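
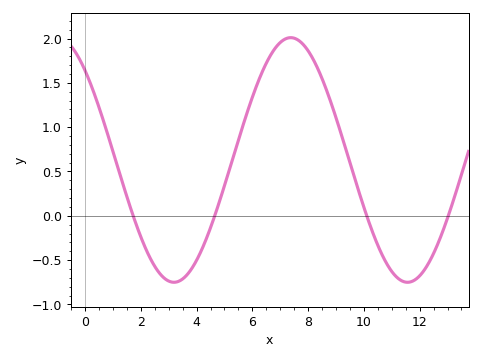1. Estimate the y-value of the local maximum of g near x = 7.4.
2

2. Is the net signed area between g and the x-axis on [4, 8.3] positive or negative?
positive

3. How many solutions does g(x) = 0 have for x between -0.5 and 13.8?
4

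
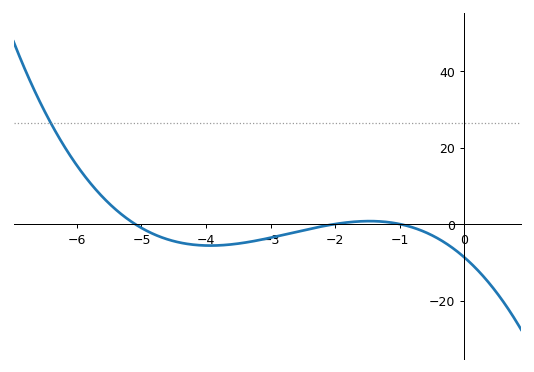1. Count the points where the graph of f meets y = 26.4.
1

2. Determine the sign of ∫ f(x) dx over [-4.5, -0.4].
negative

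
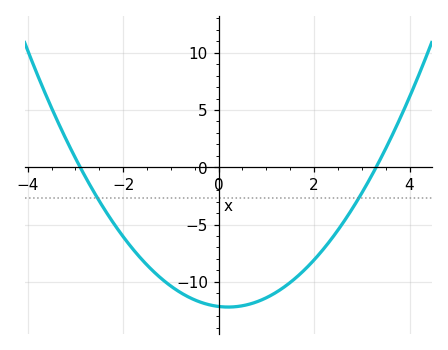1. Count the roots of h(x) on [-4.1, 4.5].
2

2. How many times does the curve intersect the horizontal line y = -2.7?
2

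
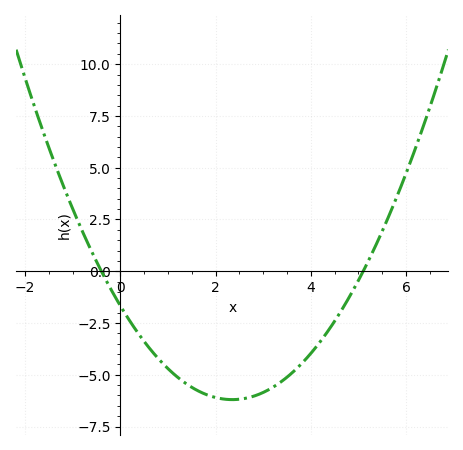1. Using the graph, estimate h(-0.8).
1.94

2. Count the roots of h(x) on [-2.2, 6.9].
2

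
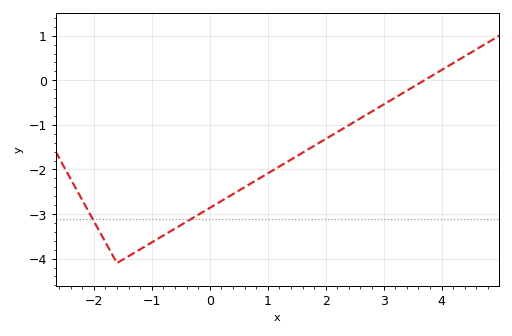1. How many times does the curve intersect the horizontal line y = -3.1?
2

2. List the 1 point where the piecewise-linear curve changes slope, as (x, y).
(-1.6, -4.1)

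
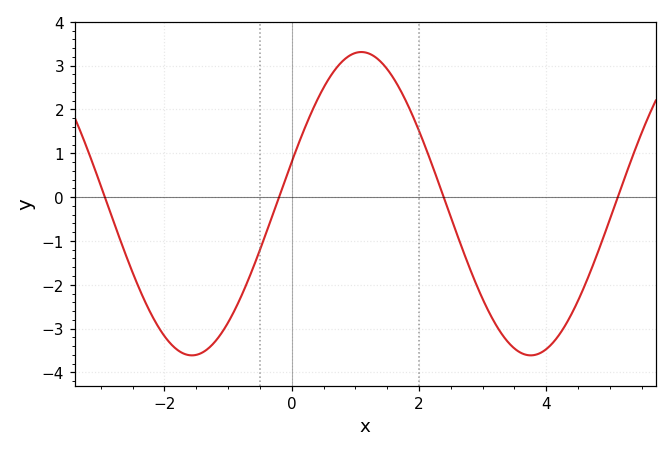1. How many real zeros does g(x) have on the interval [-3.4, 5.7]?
4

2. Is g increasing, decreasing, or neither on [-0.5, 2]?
neither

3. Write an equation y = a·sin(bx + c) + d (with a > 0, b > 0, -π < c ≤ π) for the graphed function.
y = 3.46sin(1.18x + 0.28) - 0.15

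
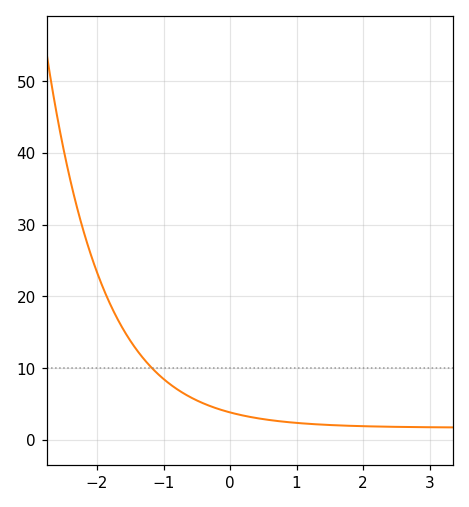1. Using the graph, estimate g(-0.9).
7.73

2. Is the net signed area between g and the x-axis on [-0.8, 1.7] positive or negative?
positive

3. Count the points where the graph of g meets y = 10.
1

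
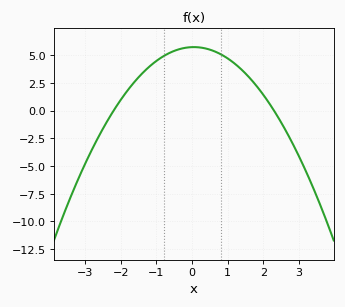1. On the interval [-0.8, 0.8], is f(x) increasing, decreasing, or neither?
neither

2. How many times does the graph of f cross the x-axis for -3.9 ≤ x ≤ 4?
2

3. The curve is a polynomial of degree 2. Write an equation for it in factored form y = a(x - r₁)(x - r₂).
y = -1.13(x + 2.2)(x - 2.3)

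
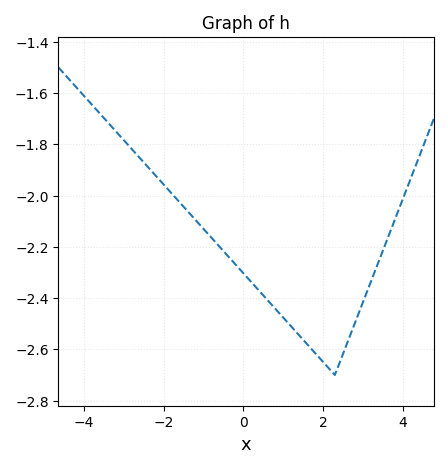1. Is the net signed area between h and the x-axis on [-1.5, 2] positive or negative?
negative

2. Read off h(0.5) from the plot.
-2.38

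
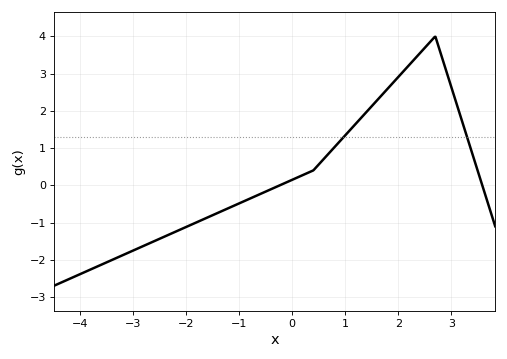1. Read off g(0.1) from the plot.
0.2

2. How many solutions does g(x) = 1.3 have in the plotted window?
2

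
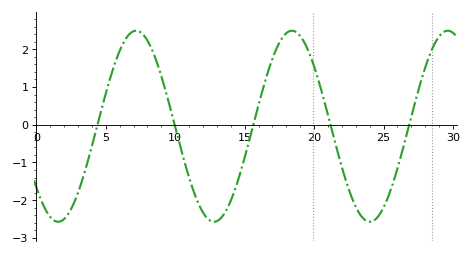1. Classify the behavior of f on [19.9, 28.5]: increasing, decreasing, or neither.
neither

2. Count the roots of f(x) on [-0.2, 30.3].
5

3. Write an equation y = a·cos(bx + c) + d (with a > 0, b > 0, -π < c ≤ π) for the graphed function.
y = 2.53cos(0.56x + 2.26) - 0.04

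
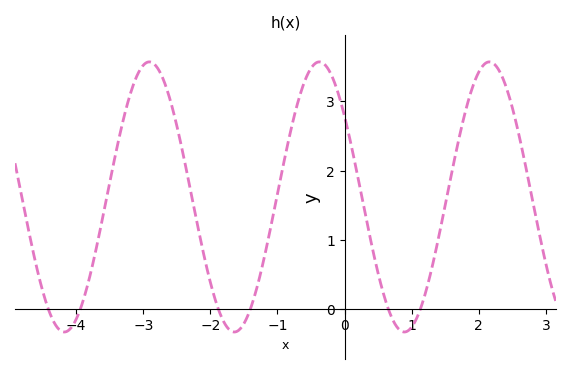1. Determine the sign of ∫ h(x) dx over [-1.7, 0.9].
positive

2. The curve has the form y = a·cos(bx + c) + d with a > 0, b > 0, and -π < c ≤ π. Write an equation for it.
y = 1.95cos(2.48x + 0.932) + 1.62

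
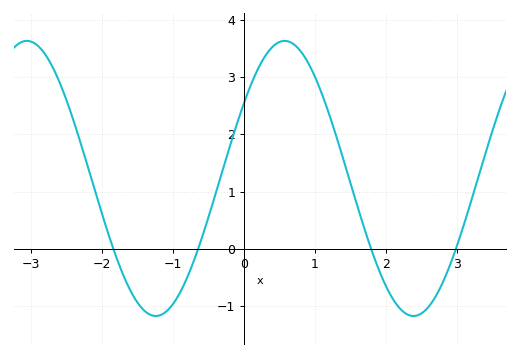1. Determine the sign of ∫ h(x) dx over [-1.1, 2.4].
positive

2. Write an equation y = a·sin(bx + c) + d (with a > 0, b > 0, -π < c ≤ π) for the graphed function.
y = 2.4sin(1.7x + 0.58) + 1.23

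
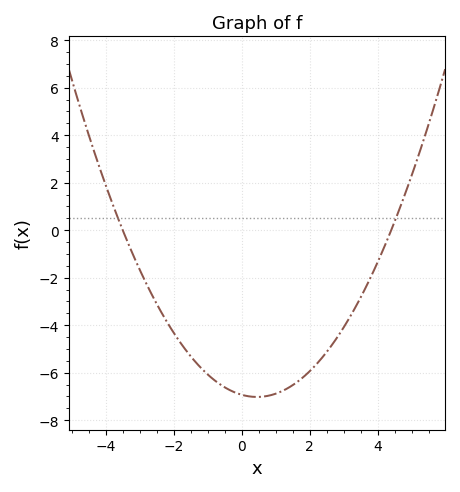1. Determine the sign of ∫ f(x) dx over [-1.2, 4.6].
negative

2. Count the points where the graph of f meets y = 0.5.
2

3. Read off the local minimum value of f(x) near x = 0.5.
-7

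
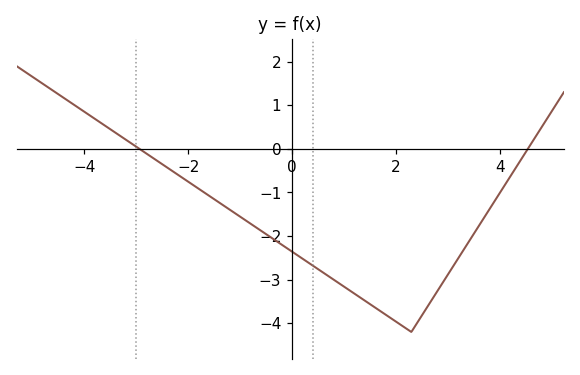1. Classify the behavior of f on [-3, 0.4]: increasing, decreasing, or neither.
decreasing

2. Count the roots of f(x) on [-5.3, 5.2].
2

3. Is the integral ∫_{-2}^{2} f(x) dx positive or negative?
negative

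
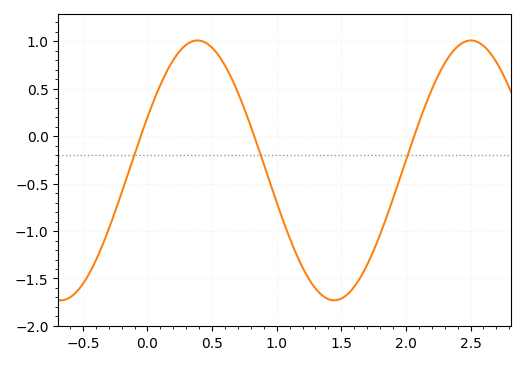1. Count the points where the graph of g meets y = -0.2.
3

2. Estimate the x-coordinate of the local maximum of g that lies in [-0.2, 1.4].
0.388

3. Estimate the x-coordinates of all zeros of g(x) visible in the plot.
-0.052, 0.827, 2.06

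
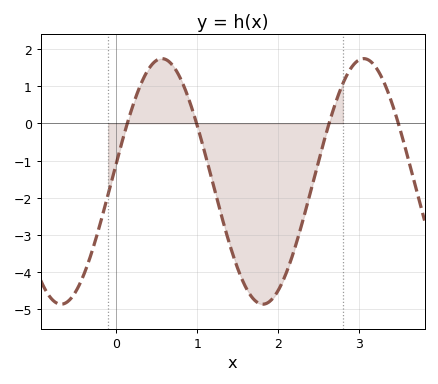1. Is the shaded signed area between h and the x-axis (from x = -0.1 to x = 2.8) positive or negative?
negative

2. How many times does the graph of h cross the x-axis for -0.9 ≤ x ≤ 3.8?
4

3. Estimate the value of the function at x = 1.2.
-1.7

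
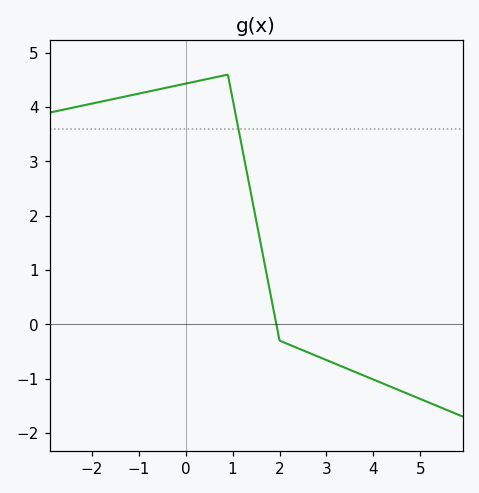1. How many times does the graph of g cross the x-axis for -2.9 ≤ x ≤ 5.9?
1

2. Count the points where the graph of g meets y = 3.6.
1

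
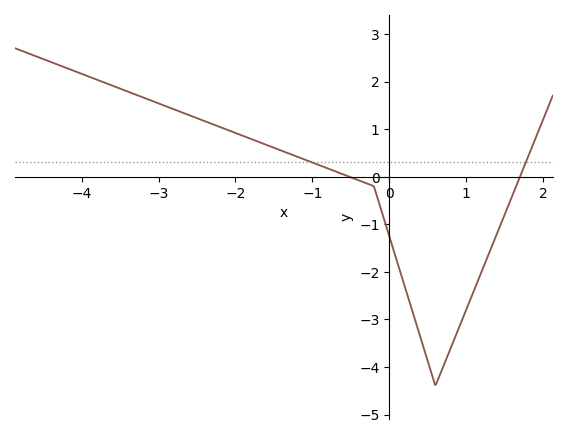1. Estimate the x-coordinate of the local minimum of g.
0.601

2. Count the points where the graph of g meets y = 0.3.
2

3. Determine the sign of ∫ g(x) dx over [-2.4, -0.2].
positive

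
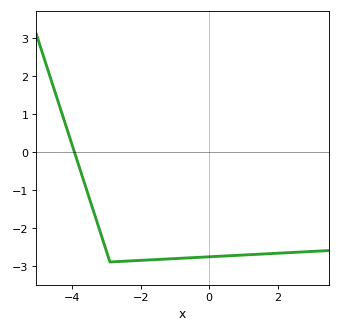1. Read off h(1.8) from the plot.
-2.68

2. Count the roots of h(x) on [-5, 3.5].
1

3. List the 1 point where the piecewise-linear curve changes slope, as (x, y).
(-2.9, -2.9)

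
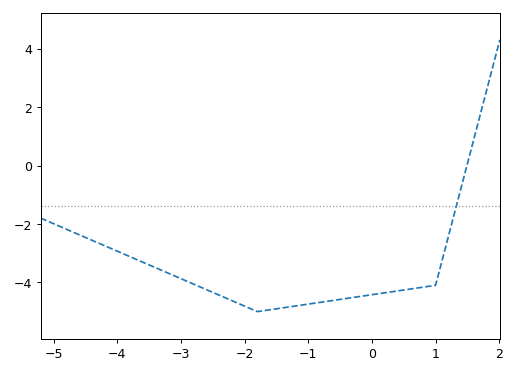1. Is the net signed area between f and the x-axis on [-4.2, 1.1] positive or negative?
negative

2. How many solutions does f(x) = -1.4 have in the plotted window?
1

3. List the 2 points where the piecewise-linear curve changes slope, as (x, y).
(-1.8, -5); (1, -4.1)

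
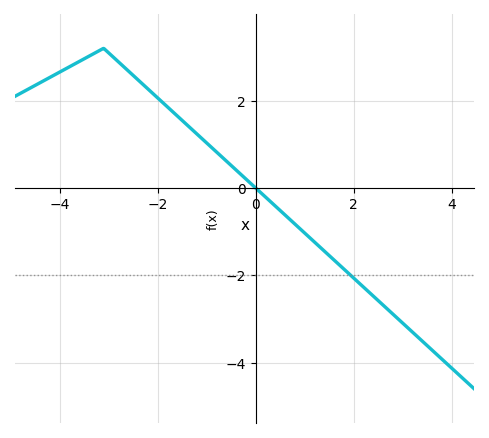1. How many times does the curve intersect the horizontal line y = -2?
1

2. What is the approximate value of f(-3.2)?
3.14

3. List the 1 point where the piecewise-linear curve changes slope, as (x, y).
(-3.1, 3.2)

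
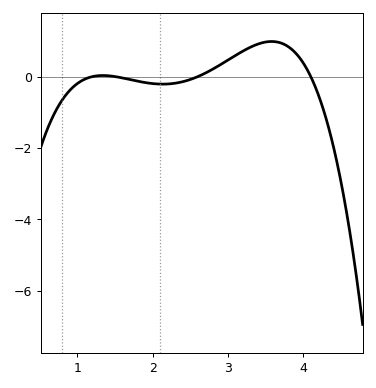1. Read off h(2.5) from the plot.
0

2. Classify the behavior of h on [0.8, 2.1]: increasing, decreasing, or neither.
neither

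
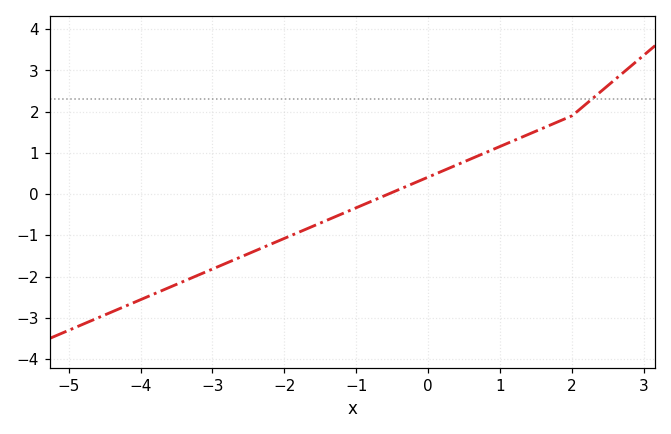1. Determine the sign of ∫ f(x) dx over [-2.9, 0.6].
negative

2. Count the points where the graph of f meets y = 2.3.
1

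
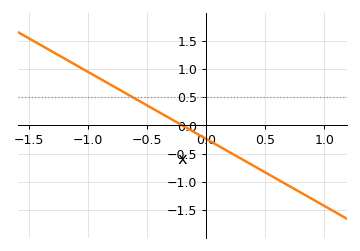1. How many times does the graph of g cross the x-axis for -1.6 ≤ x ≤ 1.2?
1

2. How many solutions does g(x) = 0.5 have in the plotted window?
1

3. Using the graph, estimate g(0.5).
-0.85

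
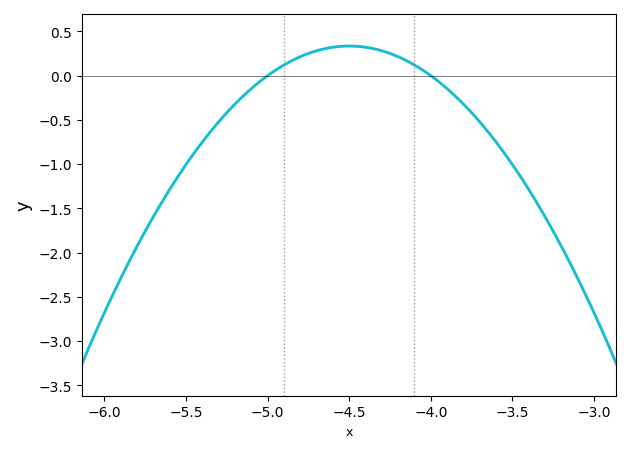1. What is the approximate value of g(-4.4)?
0.322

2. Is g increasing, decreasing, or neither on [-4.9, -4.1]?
neither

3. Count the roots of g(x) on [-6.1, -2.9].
2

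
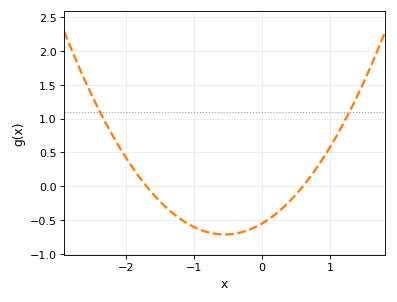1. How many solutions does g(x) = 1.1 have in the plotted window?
2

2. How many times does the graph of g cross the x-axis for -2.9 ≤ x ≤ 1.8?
2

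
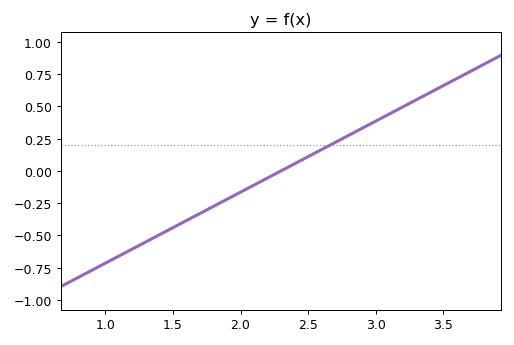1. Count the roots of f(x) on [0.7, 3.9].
1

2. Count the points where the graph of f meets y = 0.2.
1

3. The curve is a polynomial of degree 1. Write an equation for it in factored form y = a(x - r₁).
y = 0.55(x - 2.3)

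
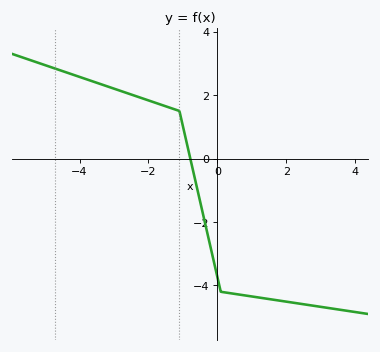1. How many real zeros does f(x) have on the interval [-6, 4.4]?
1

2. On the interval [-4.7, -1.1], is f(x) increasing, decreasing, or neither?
decreasing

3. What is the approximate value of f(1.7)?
-4.4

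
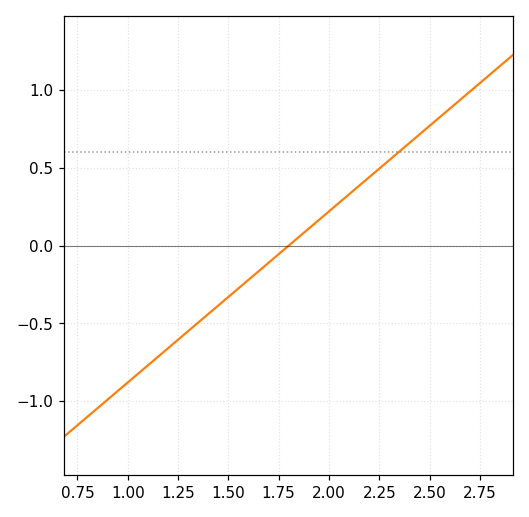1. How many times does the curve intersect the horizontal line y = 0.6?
1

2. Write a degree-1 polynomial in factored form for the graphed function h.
y = 1.1(x - 1.8)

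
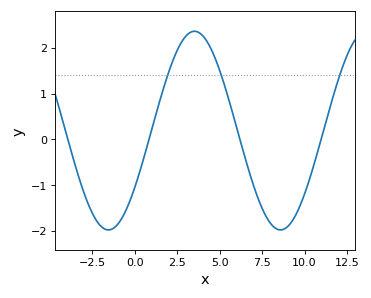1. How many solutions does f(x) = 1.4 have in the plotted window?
3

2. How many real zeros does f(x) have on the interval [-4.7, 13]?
4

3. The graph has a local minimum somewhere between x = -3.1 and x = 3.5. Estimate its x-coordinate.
-1.55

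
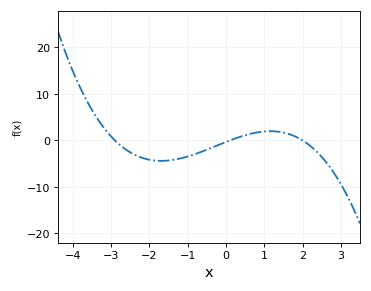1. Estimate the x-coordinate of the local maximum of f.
1.2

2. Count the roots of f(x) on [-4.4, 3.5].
3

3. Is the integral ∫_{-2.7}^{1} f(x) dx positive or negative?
negative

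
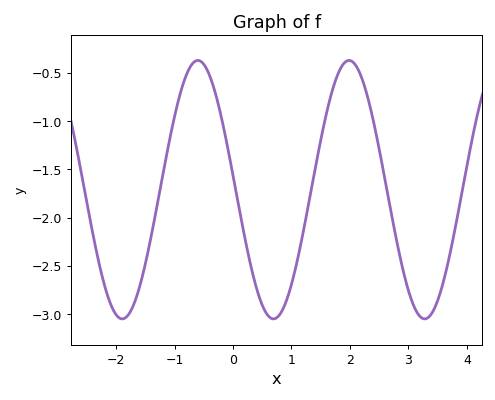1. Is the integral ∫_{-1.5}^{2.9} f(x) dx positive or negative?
negative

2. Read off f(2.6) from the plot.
-1.61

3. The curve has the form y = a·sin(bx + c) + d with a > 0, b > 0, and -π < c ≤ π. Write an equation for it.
y = 1.34sin(2.43x + 3.03) - 1.71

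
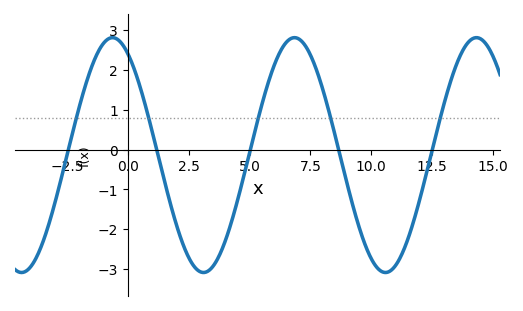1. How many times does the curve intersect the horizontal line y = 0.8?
5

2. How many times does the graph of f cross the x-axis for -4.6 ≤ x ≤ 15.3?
5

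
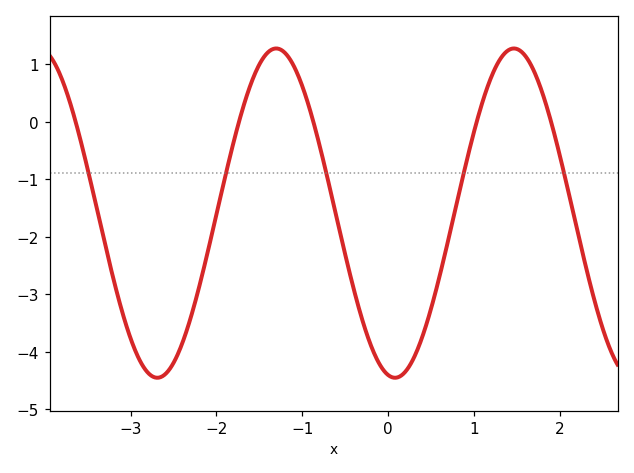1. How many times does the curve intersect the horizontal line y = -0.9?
5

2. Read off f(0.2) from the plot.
-4.3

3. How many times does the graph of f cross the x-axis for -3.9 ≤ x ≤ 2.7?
5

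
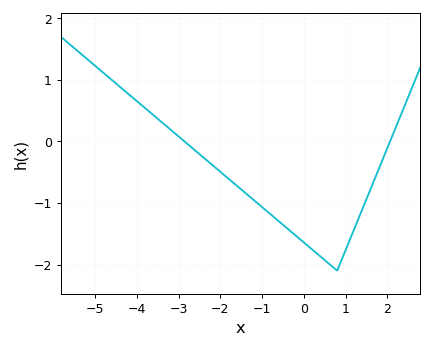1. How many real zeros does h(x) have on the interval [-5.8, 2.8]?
2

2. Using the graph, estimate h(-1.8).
-0.6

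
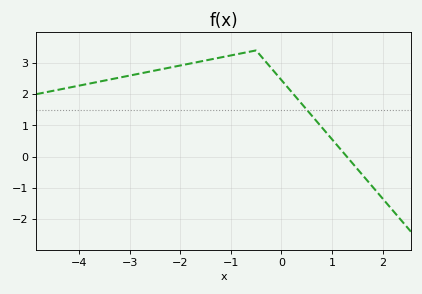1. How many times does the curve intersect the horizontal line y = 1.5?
1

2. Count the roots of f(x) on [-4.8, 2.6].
1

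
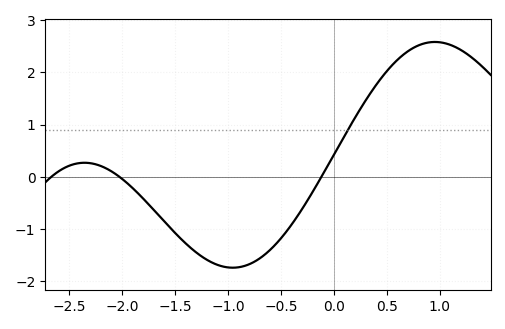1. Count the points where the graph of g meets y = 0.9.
1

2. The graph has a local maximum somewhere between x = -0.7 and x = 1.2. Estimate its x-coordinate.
0.953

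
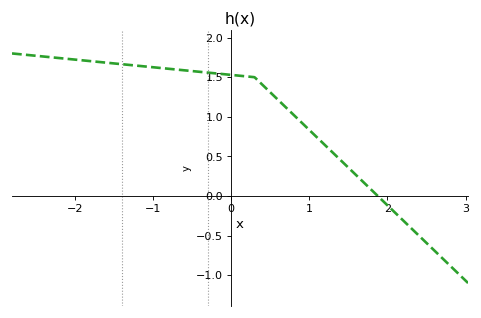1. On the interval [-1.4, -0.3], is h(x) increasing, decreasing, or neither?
decreasing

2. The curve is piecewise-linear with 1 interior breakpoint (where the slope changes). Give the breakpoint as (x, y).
(0.3, 1.5)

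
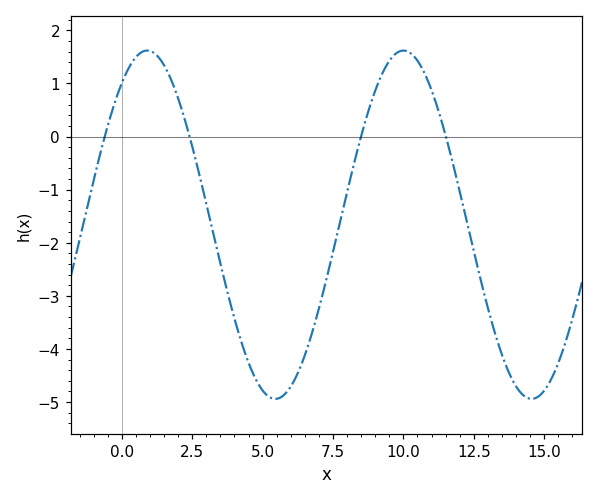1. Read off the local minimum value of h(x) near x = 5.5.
-4.94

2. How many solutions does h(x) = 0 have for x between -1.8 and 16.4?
4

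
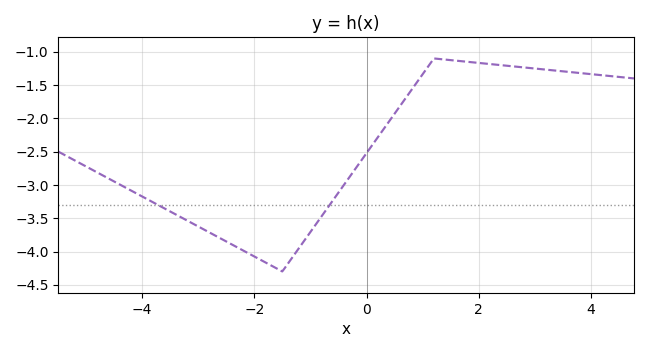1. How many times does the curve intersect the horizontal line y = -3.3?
2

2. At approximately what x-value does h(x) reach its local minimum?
-1.6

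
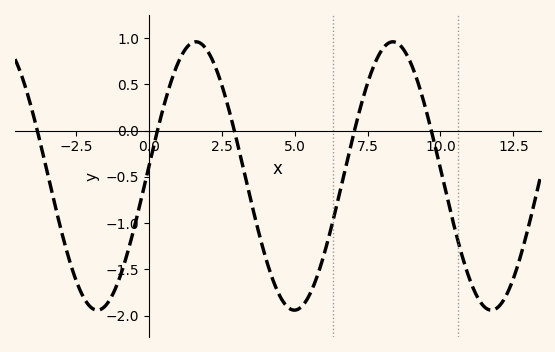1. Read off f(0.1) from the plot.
-0.255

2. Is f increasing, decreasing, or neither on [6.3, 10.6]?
neither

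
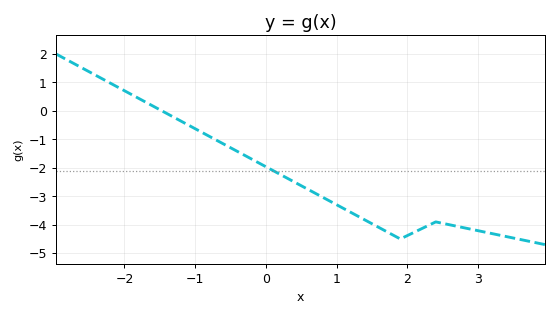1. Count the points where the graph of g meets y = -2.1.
1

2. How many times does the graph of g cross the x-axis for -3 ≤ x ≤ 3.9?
1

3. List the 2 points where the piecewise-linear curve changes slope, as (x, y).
(1.9, -4.5); (2.4, -3.9)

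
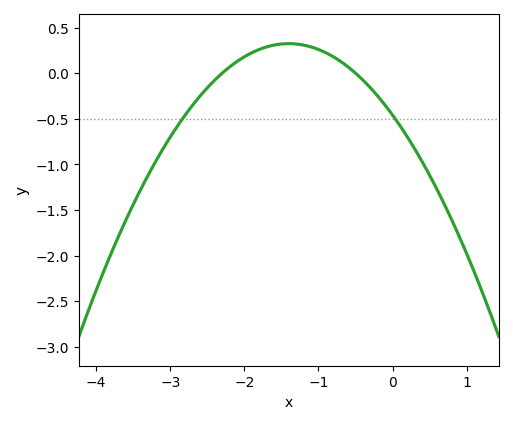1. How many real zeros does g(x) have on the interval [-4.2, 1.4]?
2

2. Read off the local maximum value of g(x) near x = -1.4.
0.324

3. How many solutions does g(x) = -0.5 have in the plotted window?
2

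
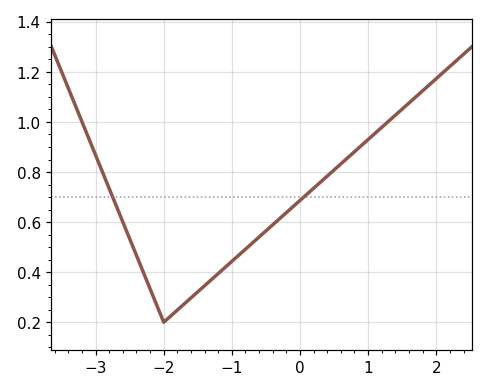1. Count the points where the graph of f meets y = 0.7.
2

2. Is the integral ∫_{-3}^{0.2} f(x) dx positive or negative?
positive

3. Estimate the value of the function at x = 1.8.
1.12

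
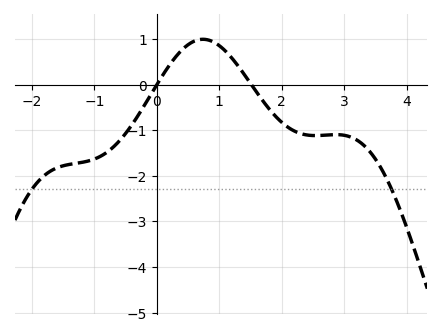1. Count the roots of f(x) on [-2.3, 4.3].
2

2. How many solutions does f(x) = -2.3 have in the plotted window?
2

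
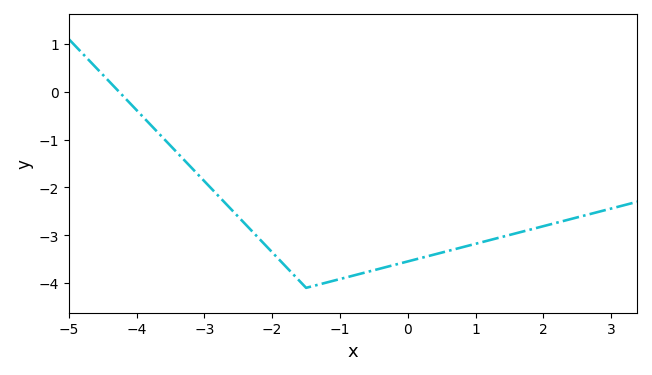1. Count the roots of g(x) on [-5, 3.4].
1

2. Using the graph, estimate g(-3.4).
-1.28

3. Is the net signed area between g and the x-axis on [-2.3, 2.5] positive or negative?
negative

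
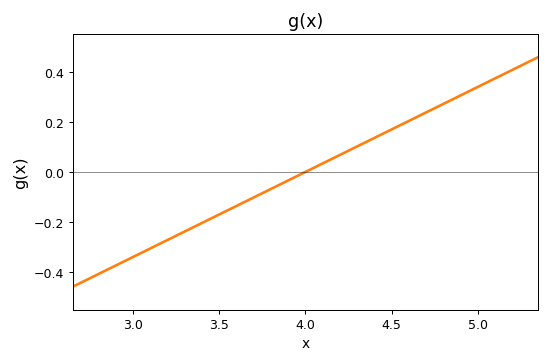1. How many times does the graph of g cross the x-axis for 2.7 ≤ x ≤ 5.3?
1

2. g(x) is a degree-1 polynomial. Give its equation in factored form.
y = 0.34(x - 4)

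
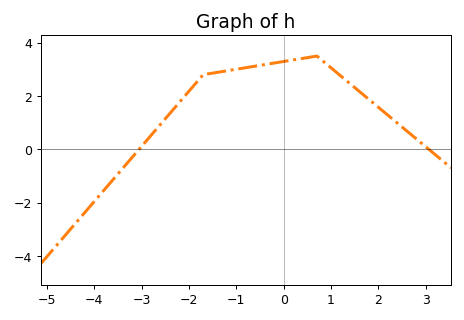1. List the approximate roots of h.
-3, 3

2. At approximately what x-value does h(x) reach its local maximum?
0.6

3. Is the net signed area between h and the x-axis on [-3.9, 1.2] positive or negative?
positive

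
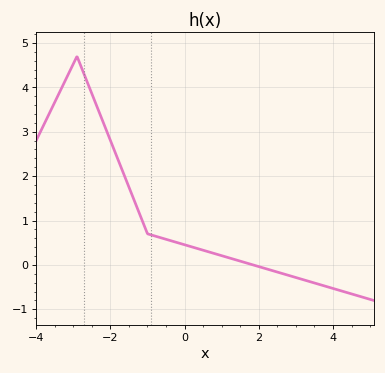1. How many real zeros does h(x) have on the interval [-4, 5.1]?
1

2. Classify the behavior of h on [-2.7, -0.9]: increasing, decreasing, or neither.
decreasing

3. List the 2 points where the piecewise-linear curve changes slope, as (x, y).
(-2.9, 4.7); (-1, 0.7)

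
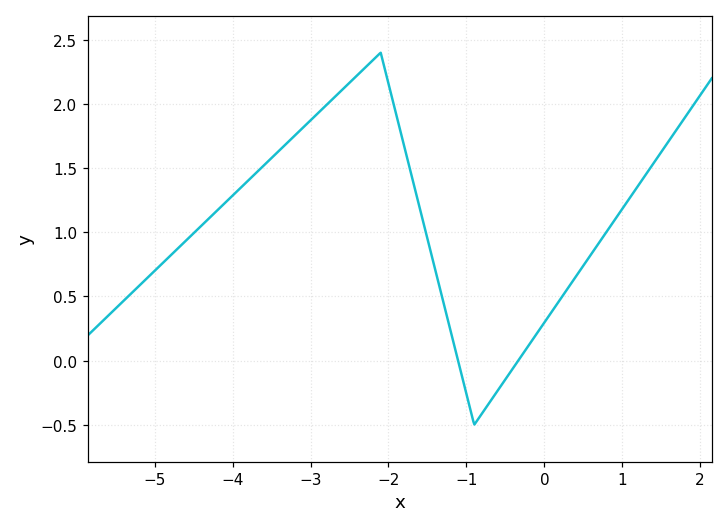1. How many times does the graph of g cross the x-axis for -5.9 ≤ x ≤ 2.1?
2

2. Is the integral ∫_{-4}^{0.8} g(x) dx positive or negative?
positive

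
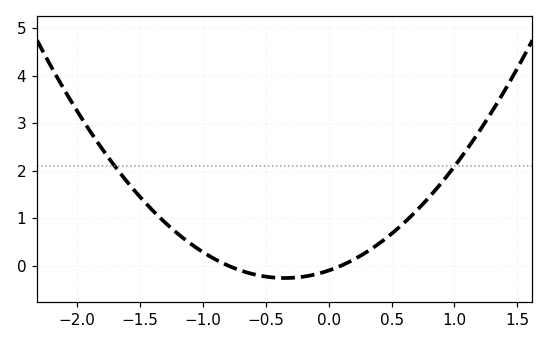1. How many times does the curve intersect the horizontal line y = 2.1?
2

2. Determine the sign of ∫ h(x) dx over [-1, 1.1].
positive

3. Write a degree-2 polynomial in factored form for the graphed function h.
y = 1.29(x + 0.8)(x - 0.1)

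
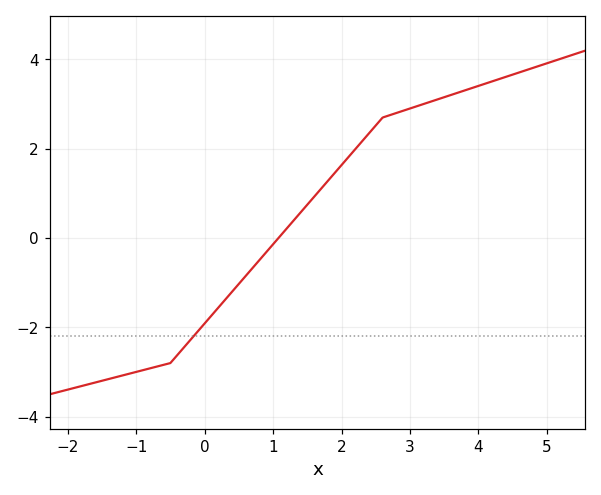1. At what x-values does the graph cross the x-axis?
1.08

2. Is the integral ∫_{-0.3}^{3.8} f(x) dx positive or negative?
positive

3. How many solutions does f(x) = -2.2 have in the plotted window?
1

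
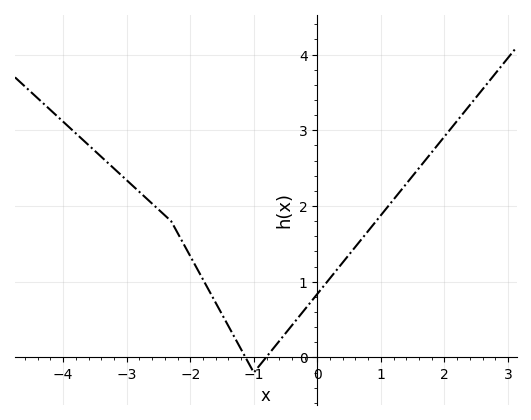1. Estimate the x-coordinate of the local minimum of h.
-1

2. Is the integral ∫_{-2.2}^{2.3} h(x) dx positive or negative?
positive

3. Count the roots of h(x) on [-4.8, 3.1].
2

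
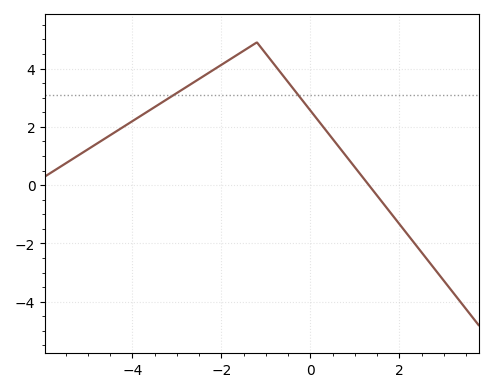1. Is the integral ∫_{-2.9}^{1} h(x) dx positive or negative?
positive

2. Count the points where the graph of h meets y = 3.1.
2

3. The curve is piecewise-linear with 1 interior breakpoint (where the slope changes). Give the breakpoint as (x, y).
(-1.2, 4.9)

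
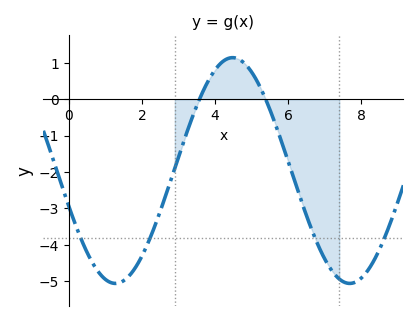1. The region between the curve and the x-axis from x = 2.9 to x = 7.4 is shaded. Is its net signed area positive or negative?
negative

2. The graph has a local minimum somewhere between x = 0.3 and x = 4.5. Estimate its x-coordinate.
1.28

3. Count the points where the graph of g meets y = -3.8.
4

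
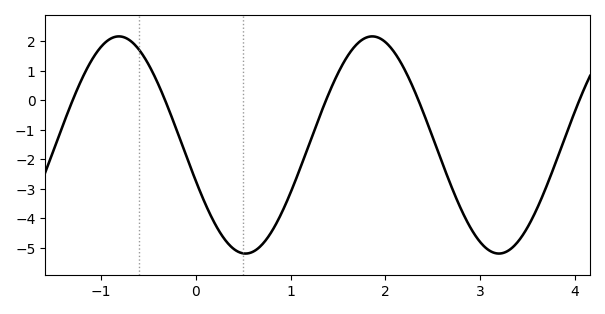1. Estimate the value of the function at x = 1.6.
1.5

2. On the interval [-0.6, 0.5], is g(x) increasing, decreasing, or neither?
decreasing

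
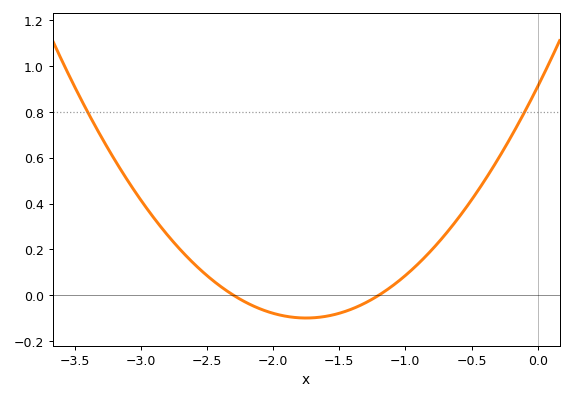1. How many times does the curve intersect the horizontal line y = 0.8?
2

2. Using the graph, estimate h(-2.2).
-0.033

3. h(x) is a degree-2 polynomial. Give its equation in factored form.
y = 0.33(x + 2.3)(x + 1.2)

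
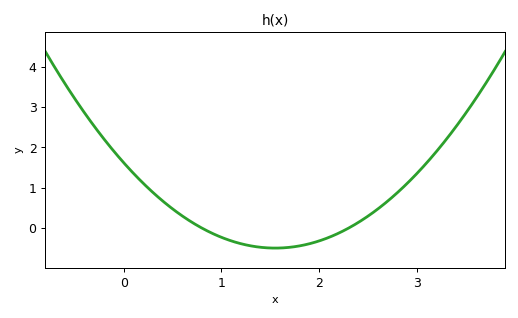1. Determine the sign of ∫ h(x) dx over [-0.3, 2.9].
positive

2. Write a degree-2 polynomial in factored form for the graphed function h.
y = 0.88(x - 0.8)(x - 2.3)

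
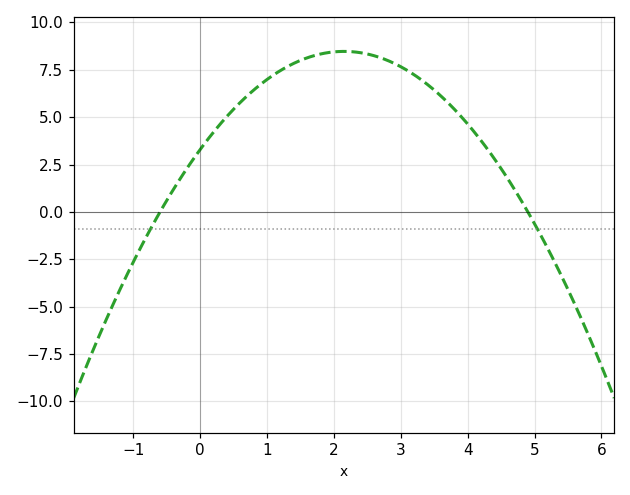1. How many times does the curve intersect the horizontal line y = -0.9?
2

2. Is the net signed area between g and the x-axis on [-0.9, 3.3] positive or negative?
positive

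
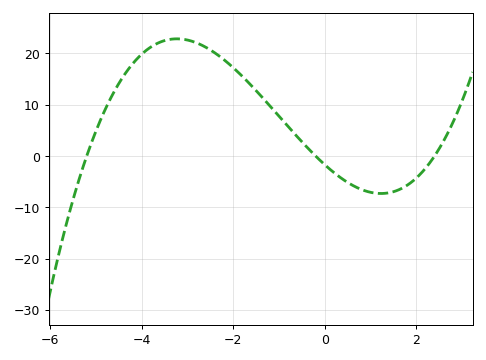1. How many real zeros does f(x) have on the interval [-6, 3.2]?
3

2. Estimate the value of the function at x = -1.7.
14.6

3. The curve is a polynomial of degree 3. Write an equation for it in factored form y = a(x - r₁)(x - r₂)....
y = 0.68(x + 5.2)(x + 0.2)(x - 2.4)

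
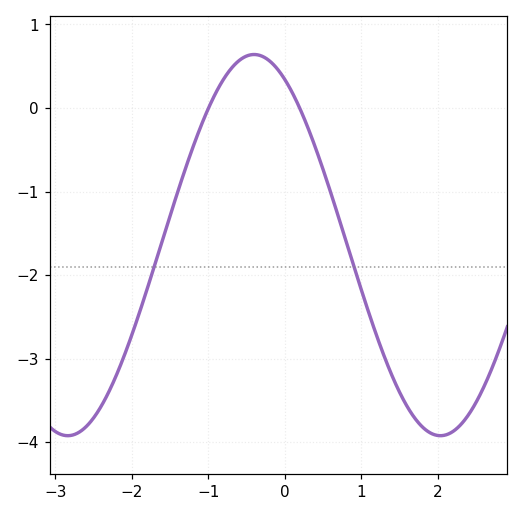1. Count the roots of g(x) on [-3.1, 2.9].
2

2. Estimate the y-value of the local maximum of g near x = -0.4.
0.64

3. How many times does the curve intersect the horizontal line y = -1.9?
2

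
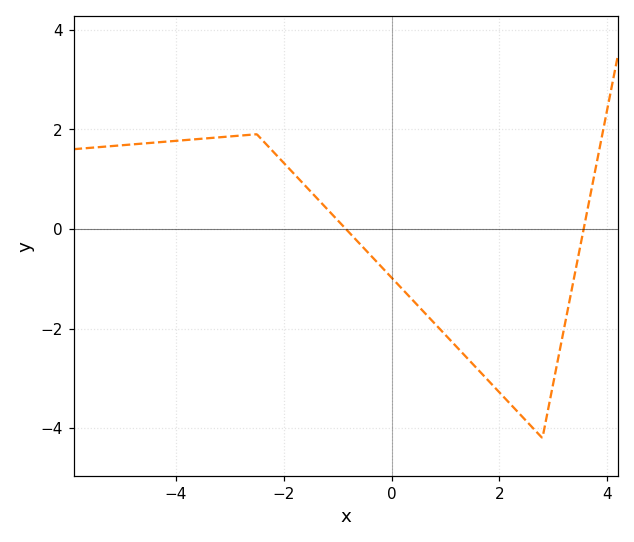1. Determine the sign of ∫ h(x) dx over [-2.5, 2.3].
negative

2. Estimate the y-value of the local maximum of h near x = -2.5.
1.9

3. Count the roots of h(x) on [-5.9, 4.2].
2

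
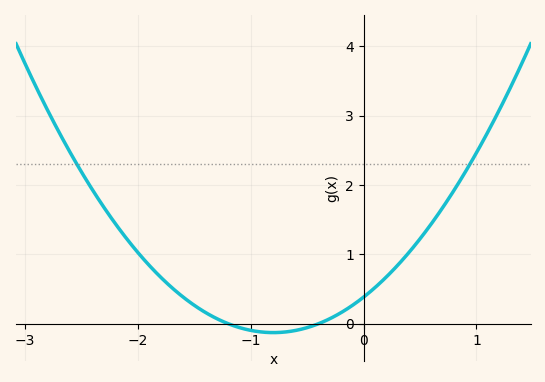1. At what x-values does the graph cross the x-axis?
-1.2, -0.4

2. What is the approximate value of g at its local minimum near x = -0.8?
-0.128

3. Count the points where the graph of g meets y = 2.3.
2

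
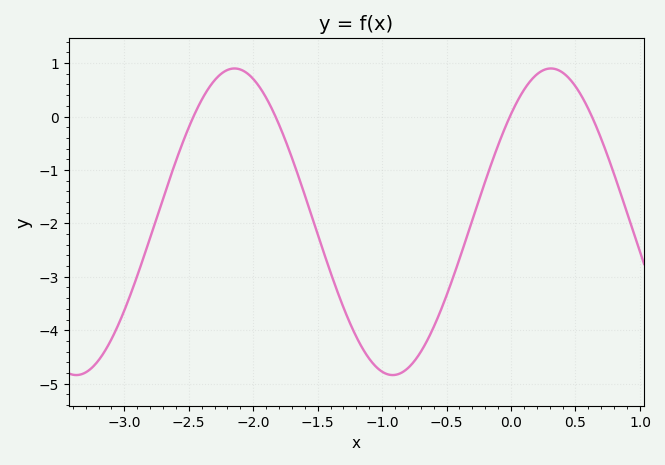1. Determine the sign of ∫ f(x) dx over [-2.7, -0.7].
negative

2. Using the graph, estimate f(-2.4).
0.3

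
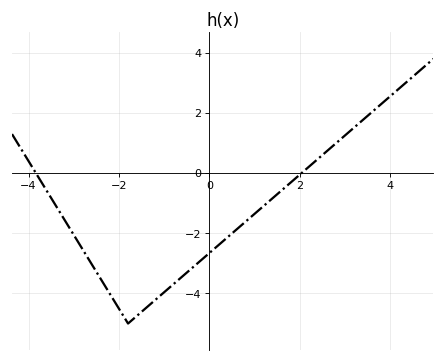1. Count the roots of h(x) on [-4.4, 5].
2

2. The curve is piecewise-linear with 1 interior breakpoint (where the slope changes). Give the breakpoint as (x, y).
(-1.8, -5)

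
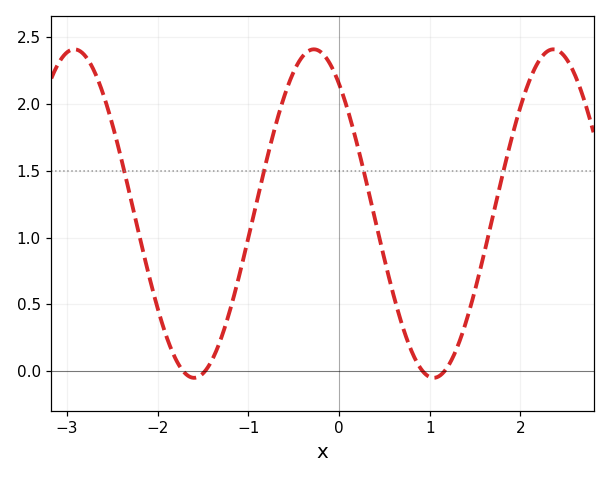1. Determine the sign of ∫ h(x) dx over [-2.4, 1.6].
positive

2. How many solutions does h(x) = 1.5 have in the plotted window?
4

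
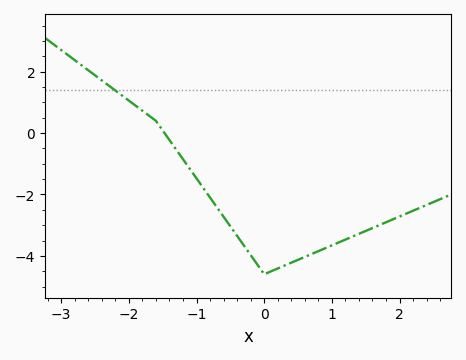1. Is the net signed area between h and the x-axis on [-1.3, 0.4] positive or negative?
negative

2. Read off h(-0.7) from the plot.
-2.41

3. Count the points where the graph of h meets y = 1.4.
1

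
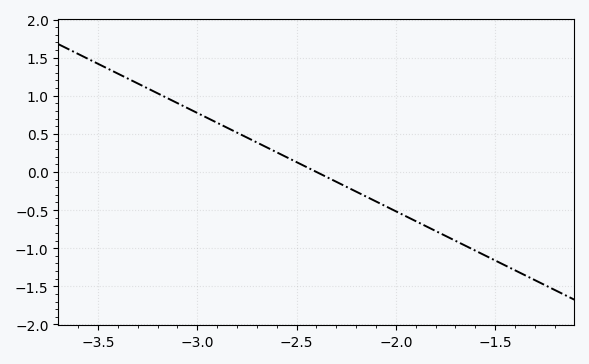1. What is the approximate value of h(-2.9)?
0.65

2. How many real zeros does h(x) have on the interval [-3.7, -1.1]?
1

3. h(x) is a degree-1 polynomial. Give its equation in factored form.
y = -1.29(x + 2.4)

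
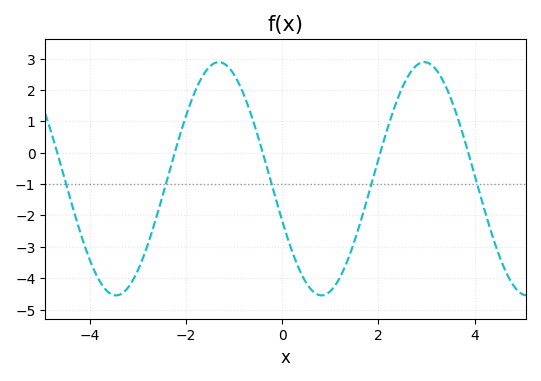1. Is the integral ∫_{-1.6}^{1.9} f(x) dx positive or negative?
negative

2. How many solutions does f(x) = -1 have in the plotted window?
5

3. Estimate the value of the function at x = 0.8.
-4.55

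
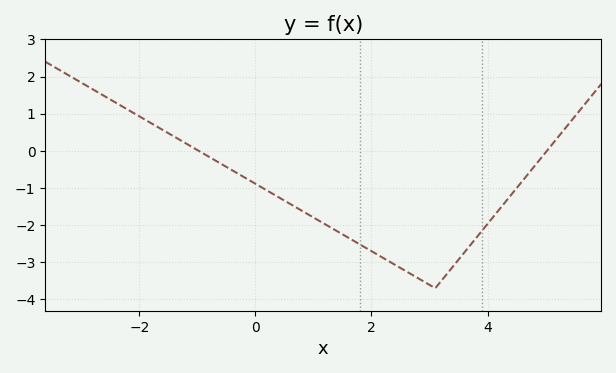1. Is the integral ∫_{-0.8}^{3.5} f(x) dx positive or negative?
negative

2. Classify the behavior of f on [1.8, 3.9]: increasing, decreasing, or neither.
neither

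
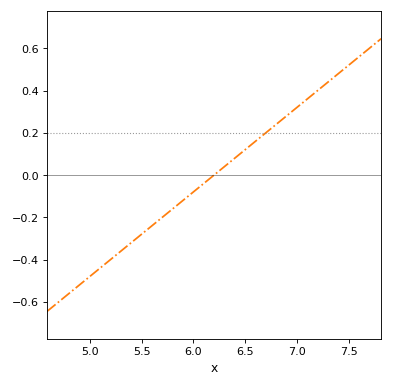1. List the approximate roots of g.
6.2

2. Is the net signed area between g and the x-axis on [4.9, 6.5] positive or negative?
negative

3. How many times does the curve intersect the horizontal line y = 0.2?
1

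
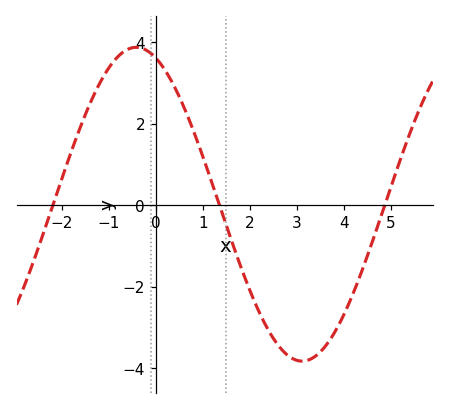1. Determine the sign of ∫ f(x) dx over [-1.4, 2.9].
positive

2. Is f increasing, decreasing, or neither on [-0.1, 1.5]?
decreasing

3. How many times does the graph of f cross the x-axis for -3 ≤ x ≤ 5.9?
3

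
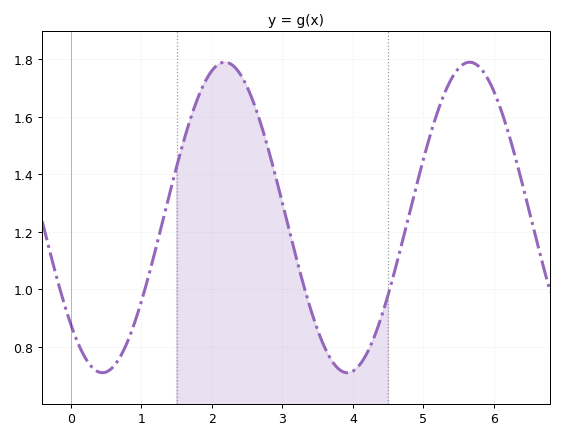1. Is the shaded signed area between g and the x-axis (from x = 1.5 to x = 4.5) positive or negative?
positive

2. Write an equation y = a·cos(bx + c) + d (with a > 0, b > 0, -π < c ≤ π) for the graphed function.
y = 0.54cos(1.81x + 2.33) + 1.25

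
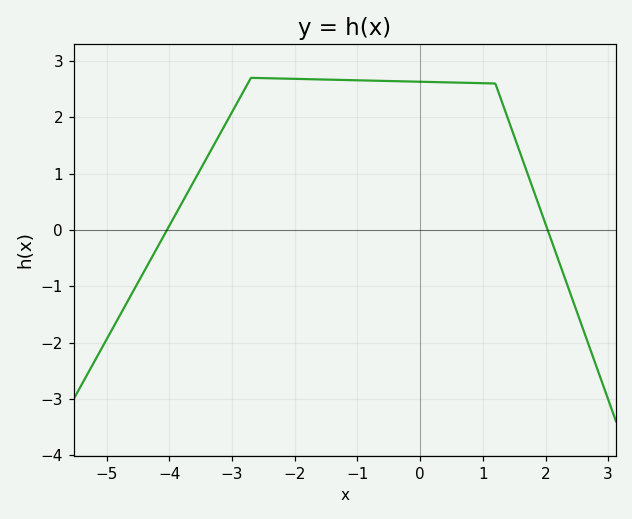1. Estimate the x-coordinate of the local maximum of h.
-2.7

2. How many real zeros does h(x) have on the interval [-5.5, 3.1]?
2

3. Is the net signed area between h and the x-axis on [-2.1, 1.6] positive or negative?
positive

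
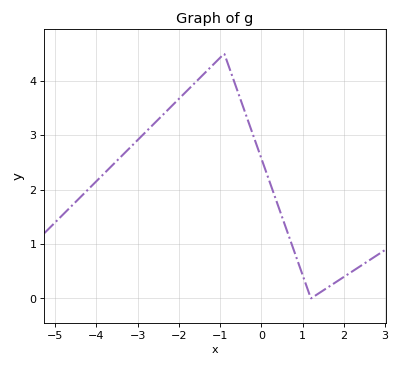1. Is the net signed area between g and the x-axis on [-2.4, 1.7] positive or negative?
positive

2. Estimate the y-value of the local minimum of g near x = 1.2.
0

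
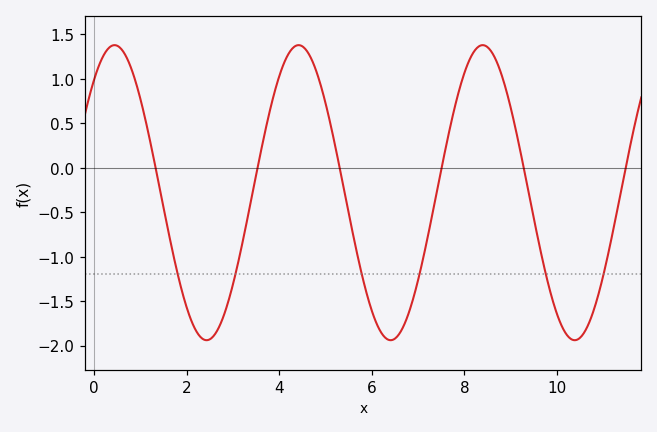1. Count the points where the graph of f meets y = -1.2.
6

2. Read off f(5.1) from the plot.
0.51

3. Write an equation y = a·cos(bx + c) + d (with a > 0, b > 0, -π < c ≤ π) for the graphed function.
y = 1.66cos(1.58x - 0.7) - 0.28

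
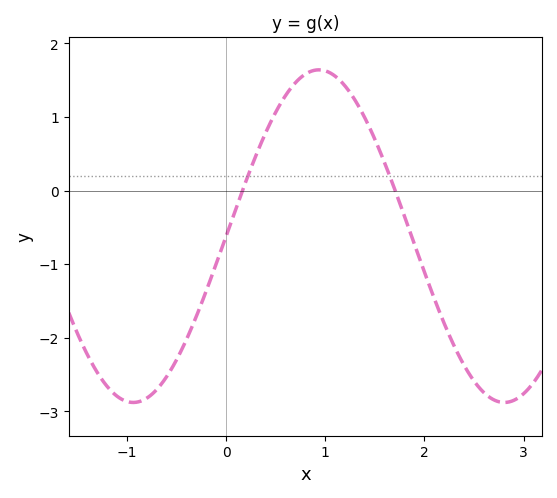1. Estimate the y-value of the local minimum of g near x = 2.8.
-2.9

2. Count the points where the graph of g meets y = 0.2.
2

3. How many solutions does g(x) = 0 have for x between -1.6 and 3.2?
2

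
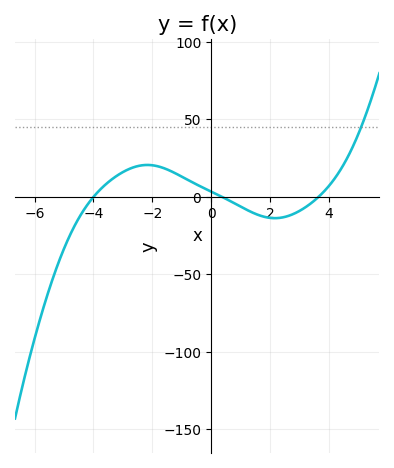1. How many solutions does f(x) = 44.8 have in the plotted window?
1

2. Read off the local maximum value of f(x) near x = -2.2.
20.4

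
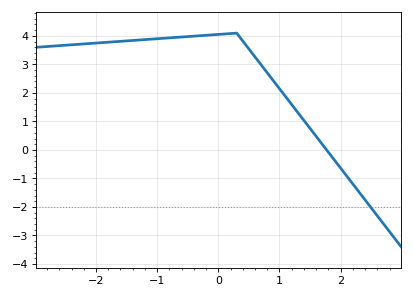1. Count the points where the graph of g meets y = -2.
1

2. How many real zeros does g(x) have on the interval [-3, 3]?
1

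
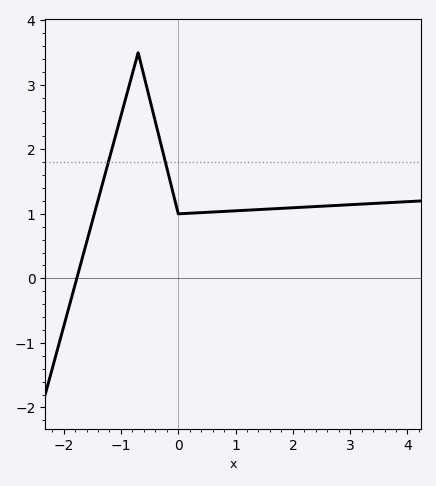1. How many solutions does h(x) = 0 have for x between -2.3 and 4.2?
1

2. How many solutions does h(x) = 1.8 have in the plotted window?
2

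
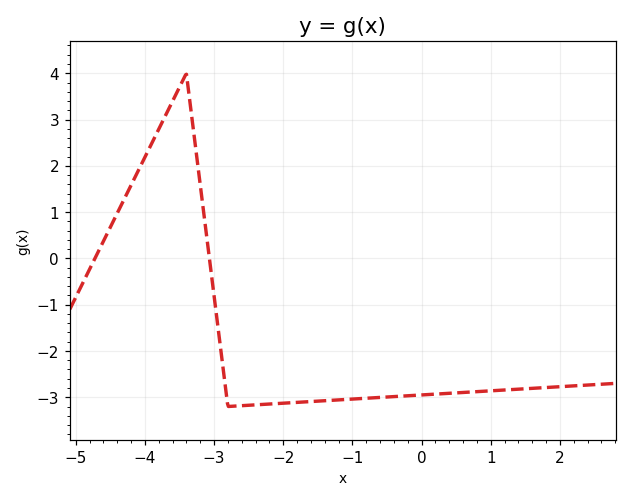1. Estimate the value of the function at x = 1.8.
-2.79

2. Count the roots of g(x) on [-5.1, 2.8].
2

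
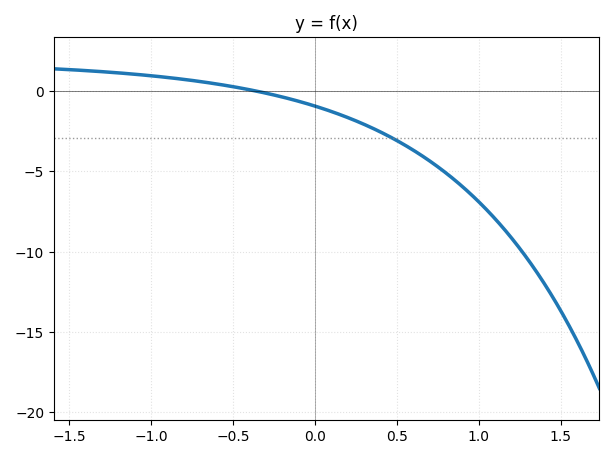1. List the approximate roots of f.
-0.351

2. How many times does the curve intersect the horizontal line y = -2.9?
1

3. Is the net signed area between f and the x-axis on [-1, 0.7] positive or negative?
negative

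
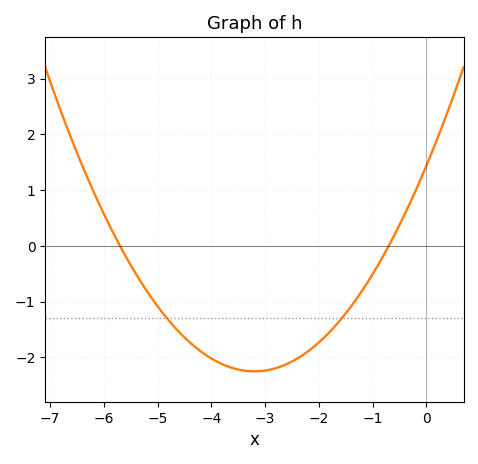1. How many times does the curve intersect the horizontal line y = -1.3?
2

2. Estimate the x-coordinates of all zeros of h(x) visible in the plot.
-5.7, -0.7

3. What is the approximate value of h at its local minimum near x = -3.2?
-2.25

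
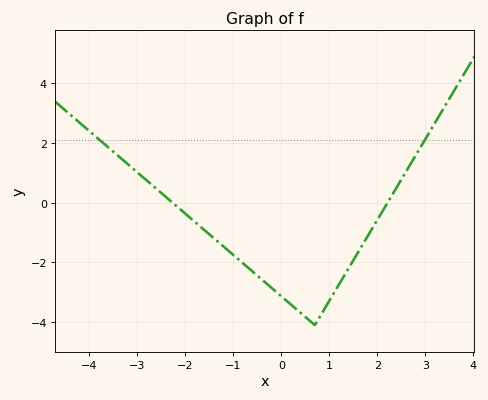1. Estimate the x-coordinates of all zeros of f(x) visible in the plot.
-2.26, 2.22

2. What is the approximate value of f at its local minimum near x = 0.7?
-4.1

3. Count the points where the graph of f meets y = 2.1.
2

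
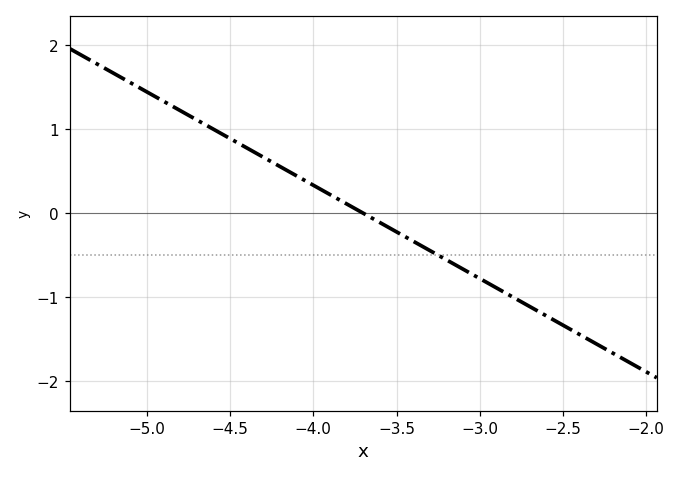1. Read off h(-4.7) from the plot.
1.1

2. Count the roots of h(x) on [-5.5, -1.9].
1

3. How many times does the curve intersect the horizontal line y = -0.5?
1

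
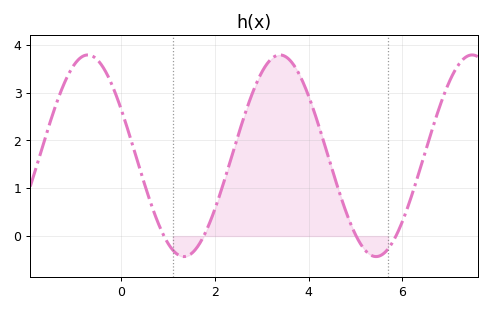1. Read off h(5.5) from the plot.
-0.4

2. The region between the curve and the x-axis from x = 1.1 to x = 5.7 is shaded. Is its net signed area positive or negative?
positive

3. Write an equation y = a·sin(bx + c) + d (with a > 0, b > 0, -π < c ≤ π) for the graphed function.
y = 2.11sin(1.5x + 2.7) + 1.68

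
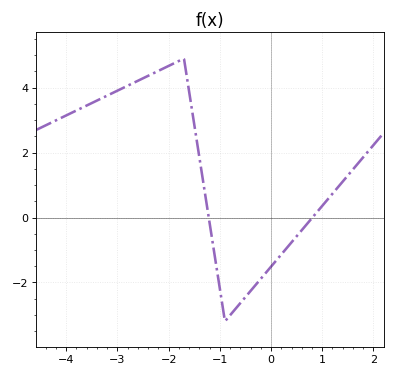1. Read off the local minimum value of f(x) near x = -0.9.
-3.2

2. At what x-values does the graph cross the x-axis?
-1.22, 0.808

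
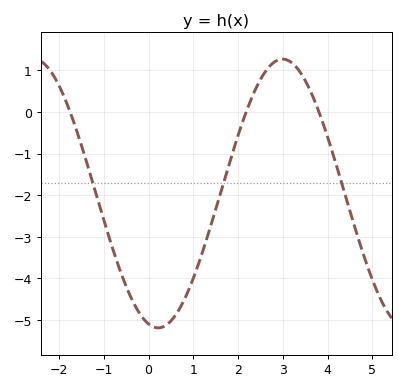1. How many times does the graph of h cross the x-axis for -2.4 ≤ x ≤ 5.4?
3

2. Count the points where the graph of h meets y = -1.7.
3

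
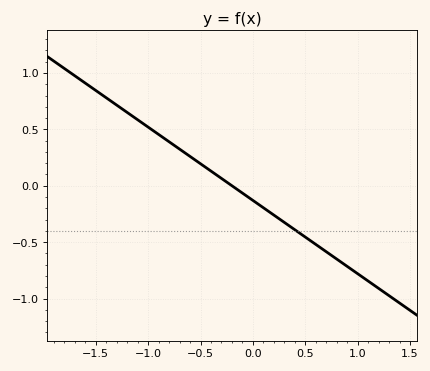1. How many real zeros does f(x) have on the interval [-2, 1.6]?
1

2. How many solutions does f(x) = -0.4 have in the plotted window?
1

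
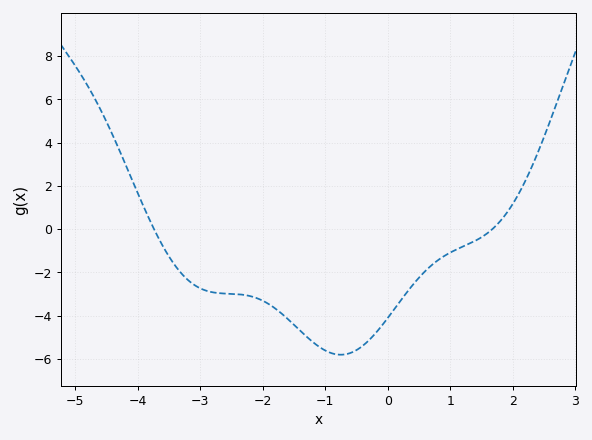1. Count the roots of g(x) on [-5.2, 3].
2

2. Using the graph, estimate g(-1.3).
-4.96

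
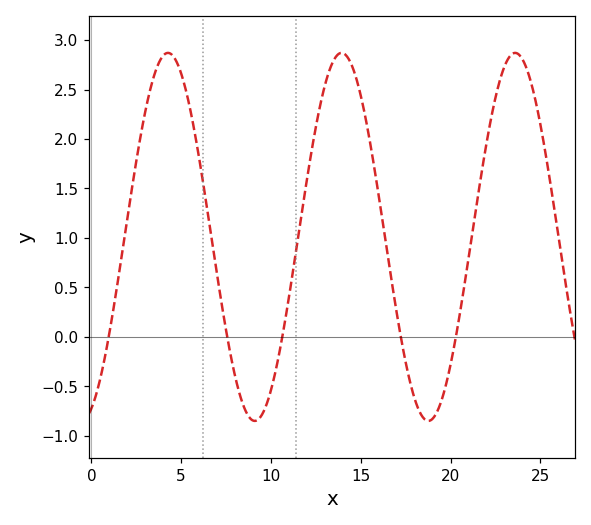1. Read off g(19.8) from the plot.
-0.45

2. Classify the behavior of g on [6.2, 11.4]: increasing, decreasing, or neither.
neither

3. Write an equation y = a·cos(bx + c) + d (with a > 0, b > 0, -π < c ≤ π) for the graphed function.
y = 1.86cos(0.65x - 2.8) + 1.01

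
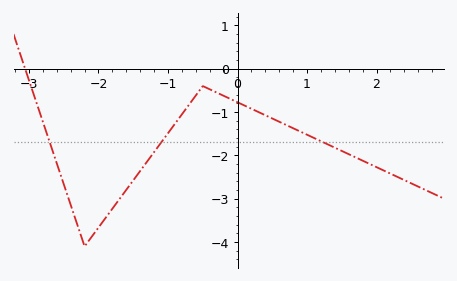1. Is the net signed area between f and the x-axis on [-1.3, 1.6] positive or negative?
negative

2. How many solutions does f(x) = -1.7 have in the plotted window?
3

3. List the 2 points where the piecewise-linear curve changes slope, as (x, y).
(-2.2, -4.1); (-0.5, -0.4)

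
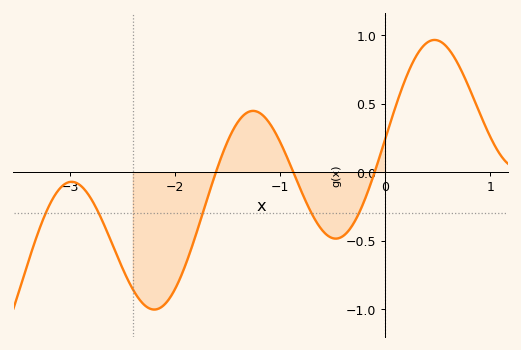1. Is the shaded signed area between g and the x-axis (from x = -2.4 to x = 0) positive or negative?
negative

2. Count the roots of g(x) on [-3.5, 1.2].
3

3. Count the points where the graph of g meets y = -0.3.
5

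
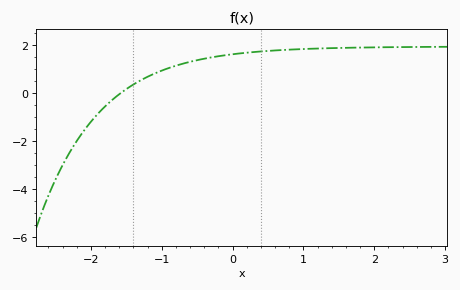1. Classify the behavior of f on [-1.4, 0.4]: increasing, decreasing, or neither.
increasing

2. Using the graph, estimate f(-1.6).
0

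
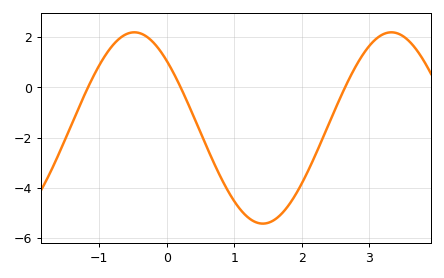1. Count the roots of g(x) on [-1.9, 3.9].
3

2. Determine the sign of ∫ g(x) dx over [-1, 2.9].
negative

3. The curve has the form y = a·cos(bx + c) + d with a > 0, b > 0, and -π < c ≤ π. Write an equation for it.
y = 3.81cos(1.65x + 0.79) - 1.62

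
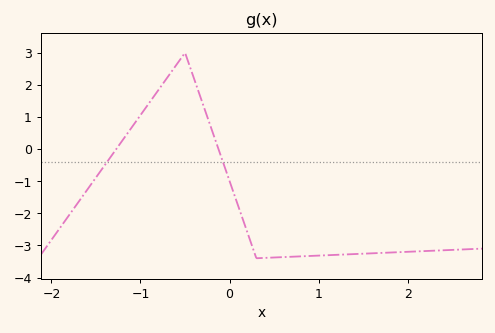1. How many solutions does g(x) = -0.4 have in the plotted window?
2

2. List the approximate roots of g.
-1.3, -0.1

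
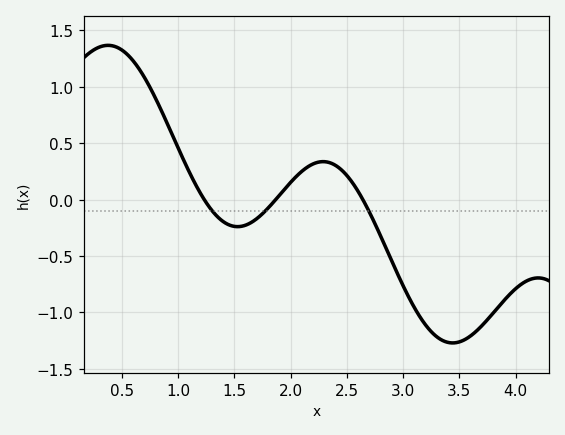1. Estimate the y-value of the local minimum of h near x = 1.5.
-0.24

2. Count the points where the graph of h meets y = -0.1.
3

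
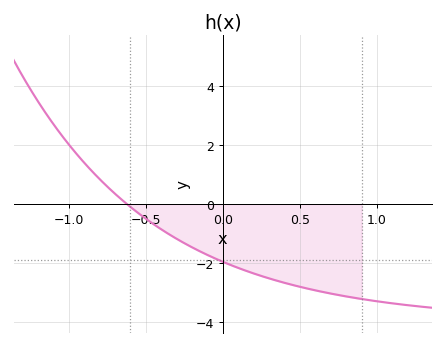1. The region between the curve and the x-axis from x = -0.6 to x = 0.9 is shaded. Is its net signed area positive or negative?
negative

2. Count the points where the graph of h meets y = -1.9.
1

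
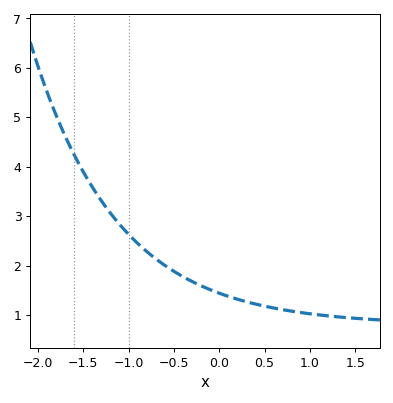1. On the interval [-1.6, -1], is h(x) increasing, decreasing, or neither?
decreasing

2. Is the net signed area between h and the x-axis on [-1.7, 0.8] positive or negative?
positive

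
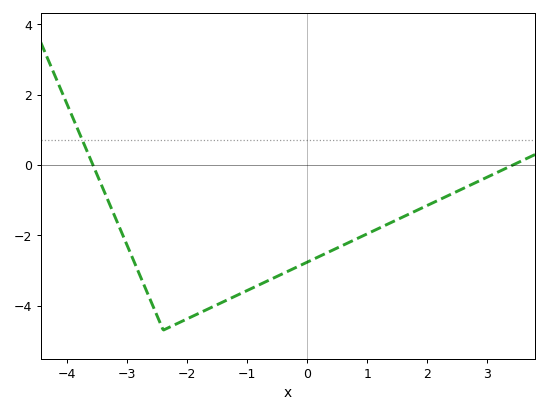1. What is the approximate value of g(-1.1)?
-3.65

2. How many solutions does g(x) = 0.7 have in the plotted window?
1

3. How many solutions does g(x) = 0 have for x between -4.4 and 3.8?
2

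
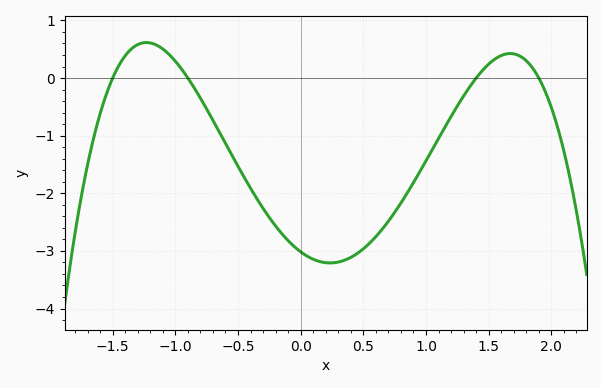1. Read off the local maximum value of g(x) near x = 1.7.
0.4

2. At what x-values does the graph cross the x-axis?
-1.5, -0.9, 1.4, 1.9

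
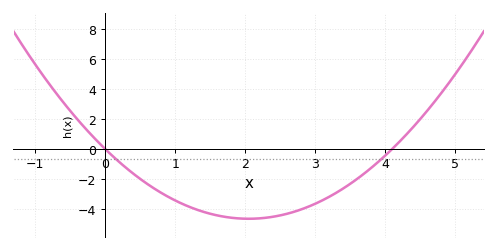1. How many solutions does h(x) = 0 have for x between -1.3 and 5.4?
2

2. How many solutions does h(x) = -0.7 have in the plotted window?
2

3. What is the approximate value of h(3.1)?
-3.44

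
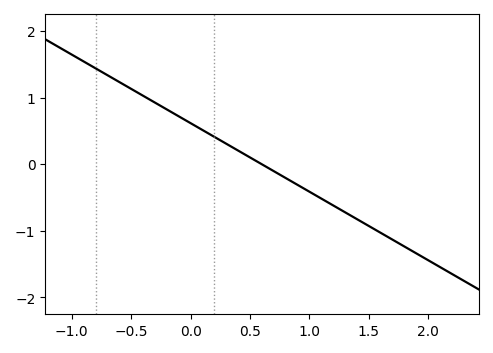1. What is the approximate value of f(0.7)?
-0.1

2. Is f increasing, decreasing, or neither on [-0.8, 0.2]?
decreasing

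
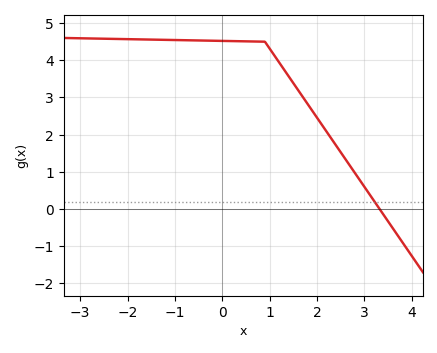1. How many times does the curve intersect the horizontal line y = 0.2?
1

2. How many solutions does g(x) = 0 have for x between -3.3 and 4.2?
1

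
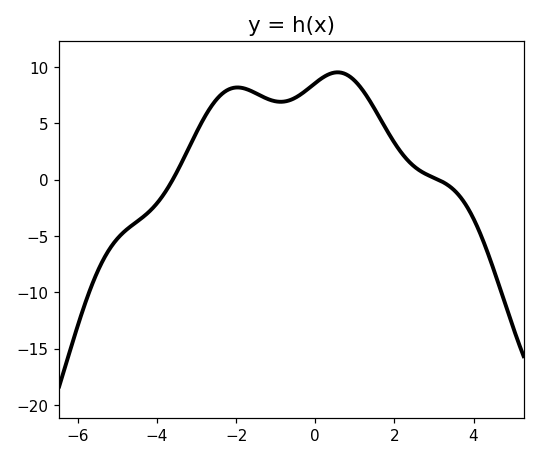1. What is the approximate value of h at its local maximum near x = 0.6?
9.5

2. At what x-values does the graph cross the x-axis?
-3.6, 3.2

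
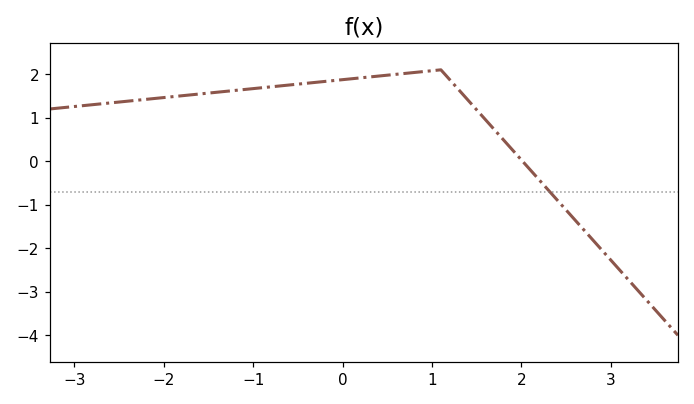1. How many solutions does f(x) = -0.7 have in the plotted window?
1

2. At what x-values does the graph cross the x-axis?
2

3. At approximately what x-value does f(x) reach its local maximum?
1.1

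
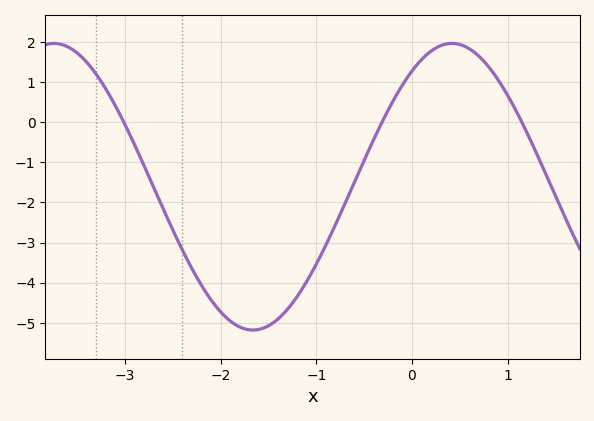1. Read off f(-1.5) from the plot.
-5.1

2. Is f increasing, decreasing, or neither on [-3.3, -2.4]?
decreasing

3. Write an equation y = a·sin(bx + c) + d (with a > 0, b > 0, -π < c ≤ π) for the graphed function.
y = 3.57sin(1.5x + 0.94) - 1.61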